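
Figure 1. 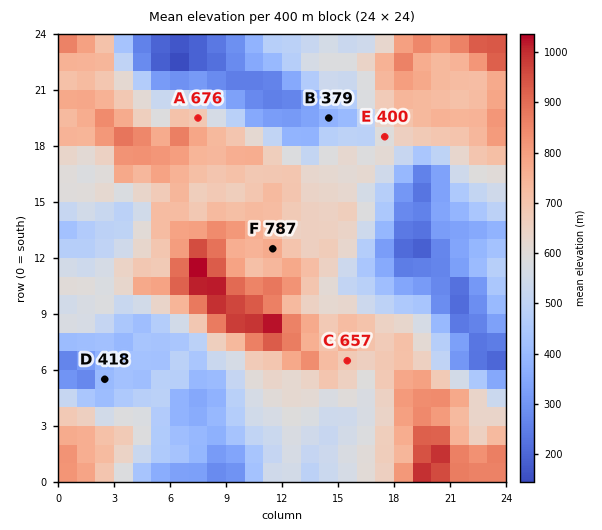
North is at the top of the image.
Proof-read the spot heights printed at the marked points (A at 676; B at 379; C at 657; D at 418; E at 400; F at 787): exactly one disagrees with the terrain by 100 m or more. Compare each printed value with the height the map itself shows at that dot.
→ E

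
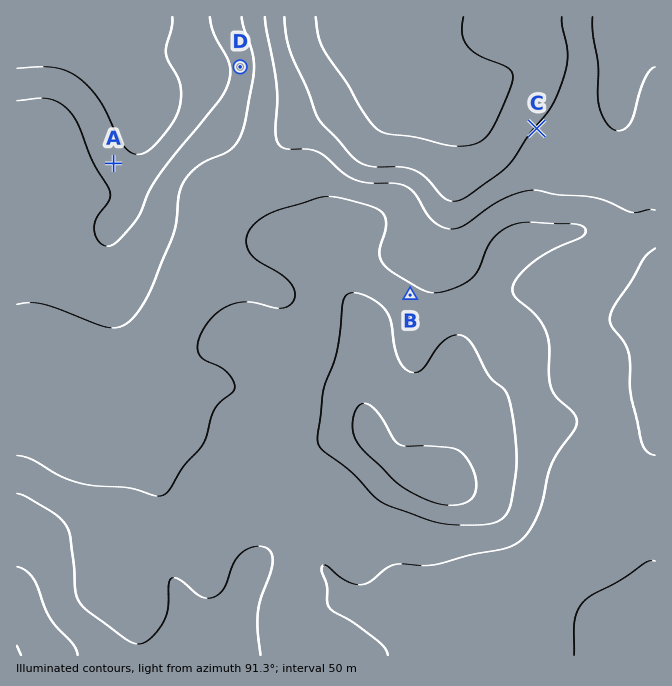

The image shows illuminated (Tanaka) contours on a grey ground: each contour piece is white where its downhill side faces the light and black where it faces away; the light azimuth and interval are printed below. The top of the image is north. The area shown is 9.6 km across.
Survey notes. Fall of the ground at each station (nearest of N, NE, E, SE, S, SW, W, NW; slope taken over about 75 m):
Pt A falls SW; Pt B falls NE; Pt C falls NW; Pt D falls E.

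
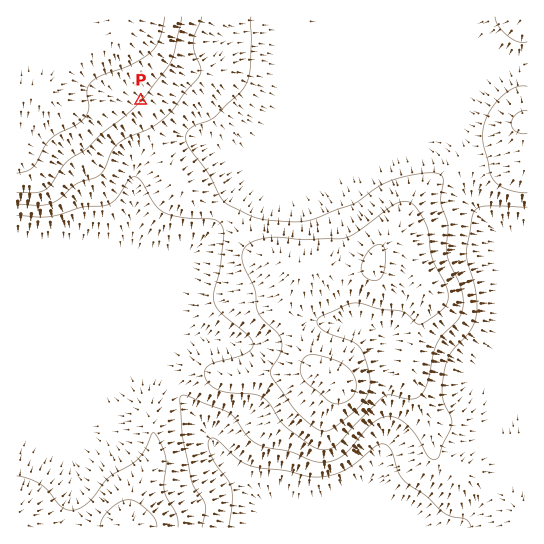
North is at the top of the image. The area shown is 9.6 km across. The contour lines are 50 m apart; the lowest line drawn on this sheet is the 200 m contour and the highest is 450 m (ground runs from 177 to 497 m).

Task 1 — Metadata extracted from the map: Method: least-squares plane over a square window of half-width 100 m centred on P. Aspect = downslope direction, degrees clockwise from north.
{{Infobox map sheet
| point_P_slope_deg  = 4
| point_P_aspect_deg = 133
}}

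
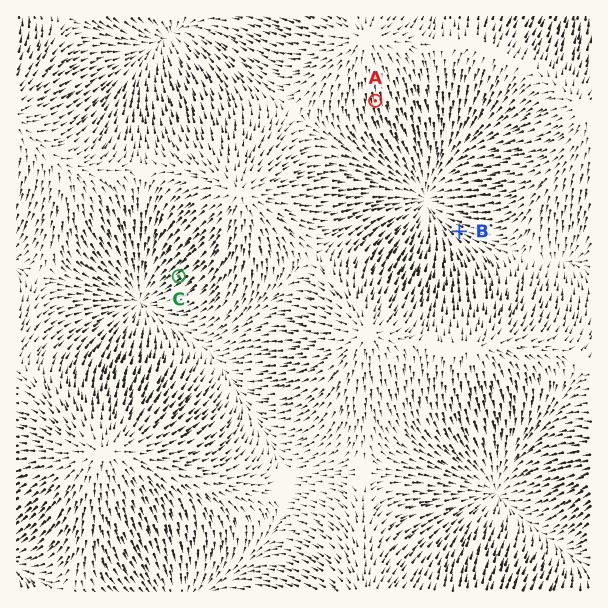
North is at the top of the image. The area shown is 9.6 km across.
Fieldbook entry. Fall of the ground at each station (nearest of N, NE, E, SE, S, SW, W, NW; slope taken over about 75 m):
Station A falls S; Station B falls NW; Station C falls SW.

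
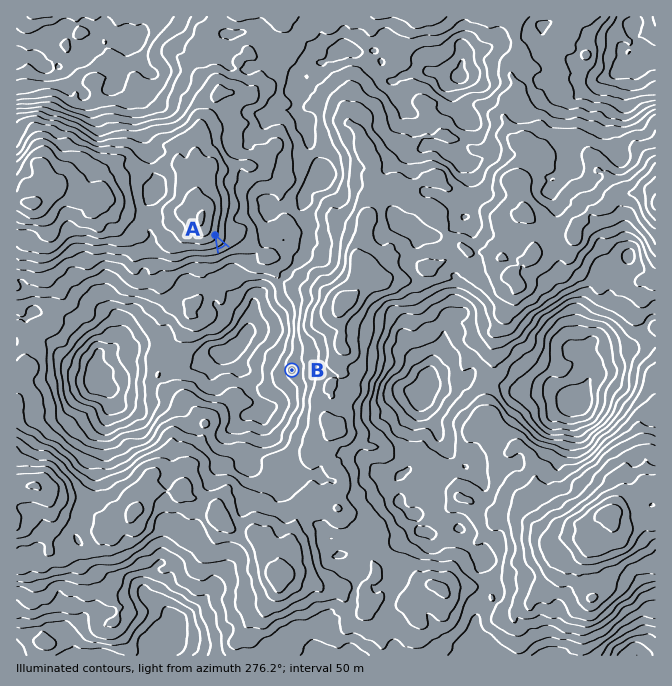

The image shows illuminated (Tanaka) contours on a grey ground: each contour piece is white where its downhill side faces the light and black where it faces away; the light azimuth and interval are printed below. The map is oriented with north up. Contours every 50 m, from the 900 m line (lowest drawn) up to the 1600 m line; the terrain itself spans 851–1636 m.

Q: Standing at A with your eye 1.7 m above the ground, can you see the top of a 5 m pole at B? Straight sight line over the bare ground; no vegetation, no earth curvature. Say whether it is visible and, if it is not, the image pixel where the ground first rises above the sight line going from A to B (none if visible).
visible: true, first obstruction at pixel None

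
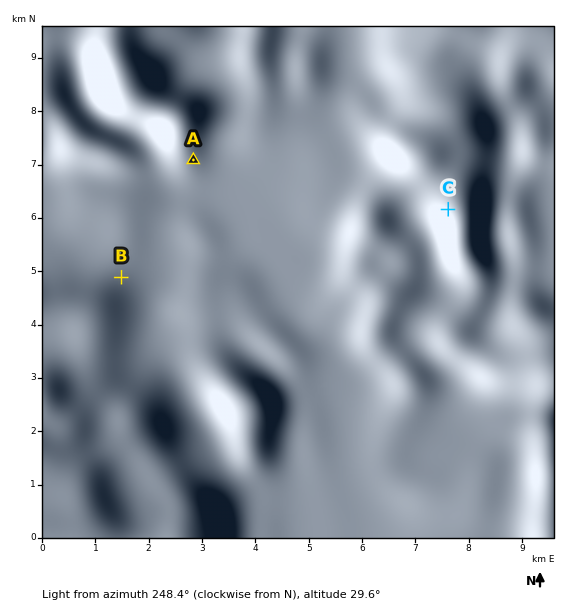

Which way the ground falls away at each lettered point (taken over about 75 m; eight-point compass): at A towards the SE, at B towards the NE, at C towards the W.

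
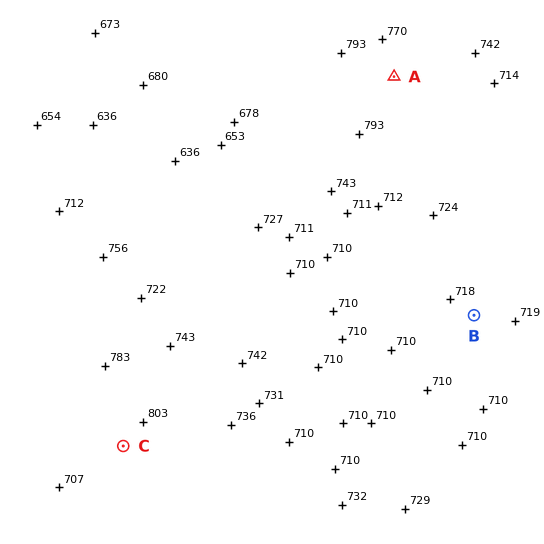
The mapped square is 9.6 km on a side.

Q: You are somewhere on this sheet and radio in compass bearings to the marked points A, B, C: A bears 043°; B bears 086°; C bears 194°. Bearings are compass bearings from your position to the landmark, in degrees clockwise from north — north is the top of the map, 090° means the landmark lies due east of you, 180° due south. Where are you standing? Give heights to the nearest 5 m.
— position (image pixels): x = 150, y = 338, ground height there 730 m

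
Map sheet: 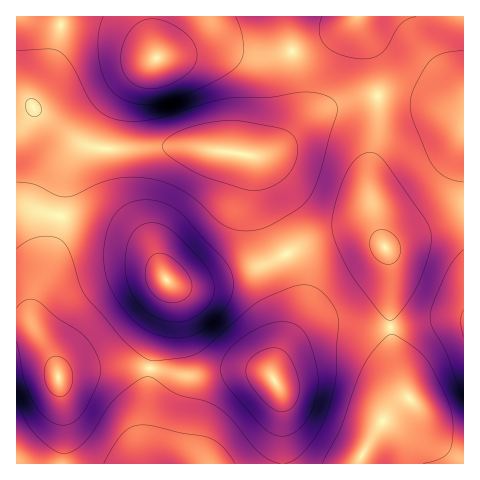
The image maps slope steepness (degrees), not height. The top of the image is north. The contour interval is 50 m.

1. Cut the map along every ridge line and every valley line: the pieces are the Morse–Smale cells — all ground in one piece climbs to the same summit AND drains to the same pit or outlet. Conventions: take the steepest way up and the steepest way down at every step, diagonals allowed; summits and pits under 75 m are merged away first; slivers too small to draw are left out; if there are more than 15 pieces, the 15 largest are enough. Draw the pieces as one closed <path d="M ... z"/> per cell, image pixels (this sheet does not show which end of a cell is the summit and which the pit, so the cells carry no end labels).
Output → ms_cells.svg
<path d="M396 95l-18 1 0 35-8 38 1 27 13 48-14-9-21-3-36 9-26 14 10 24 3 22-6 22-21 46 0 9 7 12 2 9 1 65 181-1 0-355-22-2z"/><path d="M358 16l-43 28-24 8-22 4-59-6-55 8-21-15-19-9-19-5-35-4-9 35-17 35-3 10 8 9 30 22 13 8 12 4 41 1 56-2 58 9 14-1 20-12 35-30 28-12 31-5-5-35z"/><path d="M26 16l-10 1 1 196 5-2 14 0 40 7 46 14 22 13 10 11 13 24 8 4 12 2 16-3 62-19 21-9-22-42-4-18-4-30-5-9-59-9-56 2-41-1-14-5-41-29-6-6-2-6 20-42 7-24 1-11z"/><path d="M36 211l-14 0-6 3 0 109 15 5 6 6 15 23 7 19 16-5 22-4 33-1 20 2 19-71-1-16-14-25-18-17-26-12-28-8z"/><path d="M22 324l-6 1 0 138 131 1-3-19 0-28 6-48-20-3-33 1-22 4-16 5-7-19-12-18-9-11z"/><path d="M377 96l-21 3-23 7-26 15-35 30-20 6 4 8 4 30 4 18 22 41 27-13 36-9 18 2 15 9-12-54 0-20 6-30 3-22z"/><path d="M286 254l-21 10-62 19-18 3-17-5 1 16-2 11-12 35-5 25 31 7 21 0 27-4 27 0 13 3 3 4 3-16 16-33 9-28-3-22z"/><path d="M153 368l-3 1-1 3-5 45 0 28 4 19 134-1 0-64-6-16-7-9-13-3-27 0-27 4-21 0z"/><path d="M355 16l-293 0-2 9 36 4 19 5 19 9 21 15 55-8 59 6 22-4 24-8 29-18z"/><path d="M463 16l-103 0 0 9 13 36 5 34 28 1 36 10 21 1z"/><path d="M61 16l-35 1 22 6 13 1z"/>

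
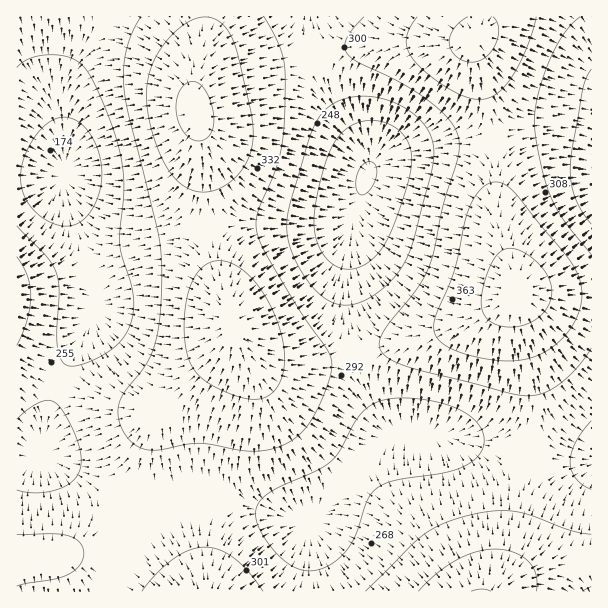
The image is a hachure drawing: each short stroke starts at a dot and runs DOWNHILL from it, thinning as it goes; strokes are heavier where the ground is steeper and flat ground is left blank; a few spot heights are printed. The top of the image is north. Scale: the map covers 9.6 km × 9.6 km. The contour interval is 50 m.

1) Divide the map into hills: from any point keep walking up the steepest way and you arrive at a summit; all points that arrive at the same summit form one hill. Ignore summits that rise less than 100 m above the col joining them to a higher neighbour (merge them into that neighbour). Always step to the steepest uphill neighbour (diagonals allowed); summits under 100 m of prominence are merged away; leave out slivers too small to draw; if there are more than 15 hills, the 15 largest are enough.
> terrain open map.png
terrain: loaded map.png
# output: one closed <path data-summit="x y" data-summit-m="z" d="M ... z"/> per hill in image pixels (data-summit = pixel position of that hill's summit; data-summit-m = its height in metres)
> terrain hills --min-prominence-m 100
<path data-summit="518 290" data-summit-m="422" d="M98 16l-82 1 0 574 292 1 0-69-56-17-37-7-26 1-33 12-12 0-75-43-29-14 6-35 9-31 18-38 19-31 5-12-6-35-24-69-5-19 0-90 5-18 30-51z"/><path data-summit="194 113" data-summit-m="409" d="M308 16l-209 0-7 19-18 27-8 19-4 14 0 90 5 19 24 69 6 35-5 12-19 31-18 38-9 31-6 35 29 14 75 43 12 0 33-12 26-1 37 7 56 17 72-77 18-10 5-1-13-7-14-18-15-33-7-26-6-39 0-57 6-37 14-47 0-7-6-15-31-47-11-19-10-35z"/><path data-summit="482 591" data-summit-m="402" d="M432 434l-28 0-18 8-37 35-41 45 1 70 283-1-1-131-28 2-27-4z"/>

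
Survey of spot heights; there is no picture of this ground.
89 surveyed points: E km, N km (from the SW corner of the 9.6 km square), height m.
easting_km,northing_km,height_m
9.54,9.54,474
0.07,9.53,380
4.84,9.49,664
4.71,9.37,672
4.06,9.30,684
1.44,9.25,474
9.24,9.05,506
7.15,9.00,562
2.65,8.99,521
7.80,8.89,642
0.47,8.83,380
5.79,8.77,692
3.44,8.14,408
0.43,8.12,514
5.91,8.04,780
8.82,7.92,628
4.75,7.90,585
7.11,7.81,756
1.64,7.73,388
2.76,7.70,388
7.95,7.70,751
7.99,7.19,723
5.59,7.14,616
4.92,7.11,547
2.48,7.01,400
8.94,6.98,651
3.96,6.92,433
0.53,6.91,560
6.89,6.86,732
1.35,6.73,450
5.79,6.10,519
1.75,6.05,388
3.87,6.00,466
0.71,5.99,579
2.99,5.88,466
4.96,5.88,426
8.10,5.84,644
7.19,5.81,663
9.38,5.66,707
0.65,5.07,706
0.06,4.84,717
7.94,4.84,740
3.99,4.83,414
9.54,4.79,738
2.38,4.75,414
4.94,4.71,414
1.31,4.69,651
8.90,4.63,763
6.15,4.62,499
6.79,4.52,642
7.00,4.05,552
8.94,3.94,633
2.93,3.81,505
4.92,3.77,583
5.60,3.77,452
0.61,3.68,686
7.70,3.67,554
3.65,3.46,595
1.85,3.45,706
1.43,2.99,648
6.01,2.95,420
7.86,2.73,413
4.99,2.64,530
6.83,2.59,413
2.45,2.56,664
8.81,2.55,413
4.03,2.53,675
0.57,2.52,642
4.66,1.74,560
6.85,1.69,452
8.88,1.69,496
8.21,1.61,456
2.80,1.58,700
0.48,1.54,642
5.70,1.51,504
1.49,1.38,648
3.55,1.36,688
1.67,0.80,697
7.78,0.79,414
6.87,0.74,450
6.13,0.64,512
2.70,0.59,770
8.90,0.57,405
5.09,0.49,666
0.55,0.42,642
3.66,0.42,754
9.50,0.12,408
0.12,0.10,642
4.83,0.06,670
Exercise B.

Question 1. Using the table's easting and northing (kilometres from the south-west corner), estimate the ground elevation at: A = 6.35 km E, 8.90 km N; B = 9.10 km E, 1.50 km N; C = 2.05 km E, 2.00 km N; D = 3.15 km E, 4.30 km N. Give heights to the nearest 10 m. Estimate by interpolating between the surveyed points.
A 650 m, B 510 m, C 670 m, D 410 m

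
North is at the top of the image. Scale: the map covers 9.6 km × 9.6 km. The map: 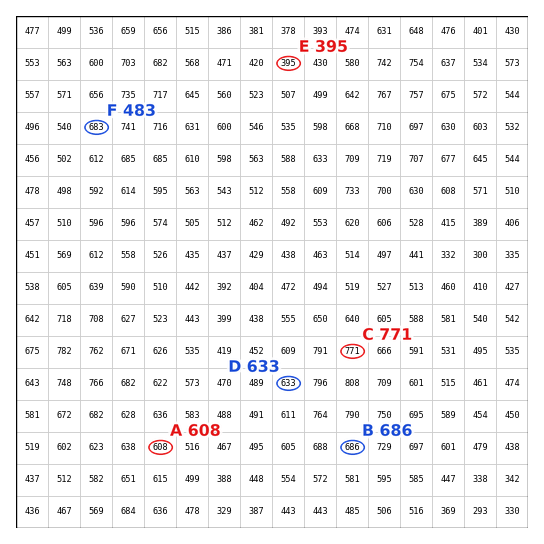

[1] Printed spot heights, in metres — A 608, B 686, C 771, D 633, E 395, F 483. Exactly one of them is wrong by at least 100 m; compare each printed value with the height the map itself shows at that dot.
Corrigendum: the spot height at F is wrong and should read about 683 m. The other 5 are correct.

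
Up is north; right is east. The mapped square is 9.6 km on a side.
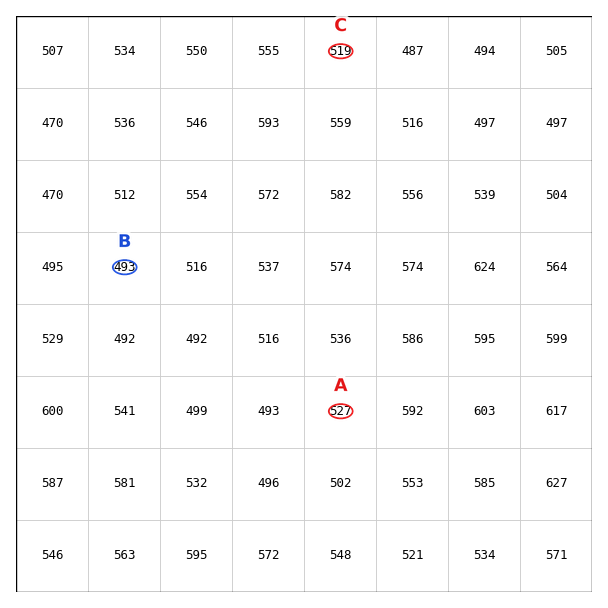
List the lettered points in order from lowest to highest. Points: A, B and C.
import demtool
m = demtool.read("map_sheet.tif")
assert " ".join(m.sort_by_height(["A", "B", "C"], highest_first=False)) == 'B C A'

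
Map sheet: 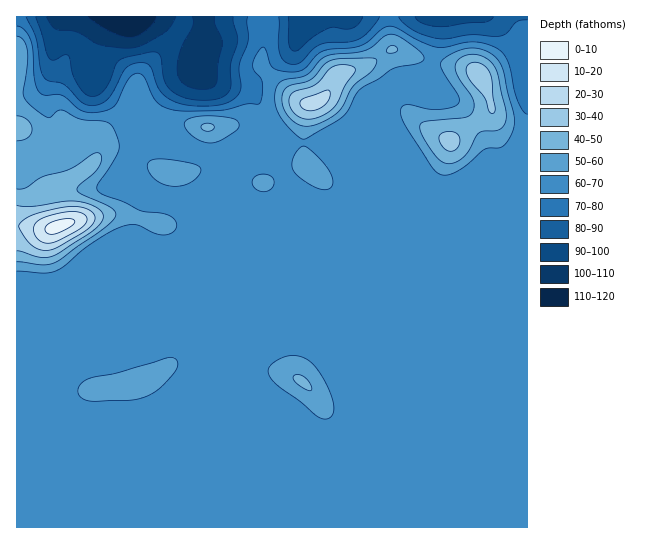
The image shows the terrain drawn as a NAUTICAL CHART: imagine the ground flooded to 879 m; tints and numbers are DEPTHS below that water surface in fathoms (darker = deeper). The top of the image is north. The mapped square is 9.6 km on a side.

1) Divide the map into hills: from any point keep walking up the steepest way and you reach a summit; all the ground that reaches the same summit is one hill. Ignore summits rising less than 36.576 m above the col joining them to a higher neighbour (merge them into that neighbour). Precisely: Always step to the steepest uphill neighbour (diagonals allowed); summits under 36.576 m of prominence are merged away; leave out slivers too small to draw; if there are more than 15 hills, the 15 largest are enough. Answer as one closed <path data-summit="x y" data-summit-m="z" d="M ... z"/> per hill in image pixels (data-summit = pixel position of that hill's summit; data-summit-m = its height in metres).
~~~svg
<path data-summit="58 226" data-summit-m="867" d="M303 16l-287 1 1 511 511-1 0-388-9 19-9 9-31 14-36 14-5 0-8-4-52 0-44 17-13-1-10-4-26 0-12 4-12 0-14-6-10-11-4-15 12-15 13-8 7-7 4-10 0-8-12-26-7-8-39-12 15 3 17 0 14-5 36-30 11-27z"/><path data-summit="314 103" data-summit-m="831" d="M450 16l-145 0-9 27-11 14-32 24-10 3-25-1 32 10 7 8 12 26 0 8-4 10-7 7-13 8-12 15 2 10 5 9 7 7 14 6 12 0 12-4 26 0 10 4 13 1 44-17 51 0-13-20-16-16-16-37-5-20 19-14 15 3 12-4 3-4 8-29 3-28z"/><path data-summit="479 75" data-summit-m="819" d="M491 16l-40 0-10 4-2 2-3 28-8 29-3 4-12 4-15-3-19 14 5 20 16 37 16 16 7 12 8 9 7 3 19-4 53-24 9-9 9-20 0-100-9-1z"/>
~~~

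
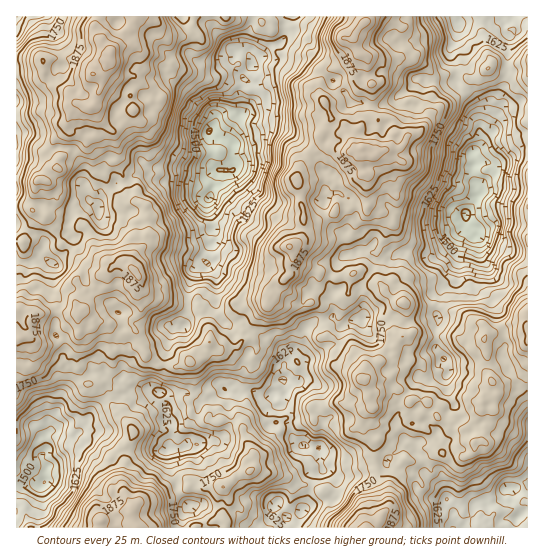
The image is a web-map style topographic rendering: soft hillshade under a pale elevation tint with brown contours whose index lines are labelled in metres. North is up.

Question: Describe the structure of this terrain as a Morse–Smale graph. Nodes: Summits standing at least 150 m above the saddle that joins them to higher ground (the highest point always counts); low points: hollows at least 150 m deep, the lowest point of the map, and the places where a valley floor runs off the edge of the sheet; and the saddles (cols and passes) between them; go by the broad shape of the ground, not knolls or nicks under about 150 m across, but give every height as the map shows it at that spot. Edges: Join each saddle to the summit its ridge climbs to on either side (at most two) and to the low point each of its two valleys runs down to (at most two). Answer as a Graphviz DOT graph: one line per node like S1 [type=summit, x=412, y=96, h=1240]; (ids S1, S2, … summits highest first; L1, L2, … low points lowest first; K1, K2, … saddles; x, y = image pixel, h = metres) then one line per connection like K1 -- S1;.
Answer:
graph terrain {
  S1 [type=summit, x=110, y=54, h=1992];
  S2 [type=summit, x=365, y=23, h=1959];
  S3 [type=summit, x=365, y=527, h=1943];
  S4 [type=summit, x=101, y=521, h=1923];
  L1 [type=low, x=466, y=214, h=1361];
  L2 [type=low, x=209, y=131, h=1372];
  L3 [type=low, x=45, y=482, h=1449];
  L4 [type=low, x=507, y=489, h=1506];
  L5 [type=low, x=17, y=17, h=1574];
  K1 [type=saddle, x=323, y=74, h=1822];
  K2 [type=saddle, x=110, y=302, h=1790];
  K3 [type=saddle, x=450, y=427, h=1766];
  K4 [type=saddle, x=58, y=239, h=1753];
  K5 [type=saddle, x=365, y=281, h=1748];
  K6 [type=saddle, x=377, y=466, h=1742];
  K7 [type=saddle, x=247, y=329, h=1738];
  K8 [type=saddle, x=110, y=397, h=1697];
  K9 [type=saddle, x=286, y=27, h=1629];
  K10 [type=saddle, x=290, y=419, h=1623];
  K1 -- S2;
  K1 -- L1;
  K1 -- L2;
  K2 -- S1;
  K2 -- L3;
  K2 -- L5;
  K3 -- S2;
  K3 -- L1;
  K3 -- L4;
  K4 -- S1;
  K4 -- L2;
  K4 -- L5;
  K5 -- S2;
  K5 -- L1;
  K5 -- L3;
  K6 -- S2;
  K6 -- S3;
  K6 -- L3;
  K6 -- L4;
  K7 -- S1;
  K7 -- S2;
  K7 -- L2;
  K7 -- L3;
  K8 -- S1;
  K8 -- S4;
  K8 -- L3;
  K9 -- S1;
  K9 -- S2;
  K9 -- L2;
  K10 -- S2;
  K10 -- S4;
  K10 -- L3;
}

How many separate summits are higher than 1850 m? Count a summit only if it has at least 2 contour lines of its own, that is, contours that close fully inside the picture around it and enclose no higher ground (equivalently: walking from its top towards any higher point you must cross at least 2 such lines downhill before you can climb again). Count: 6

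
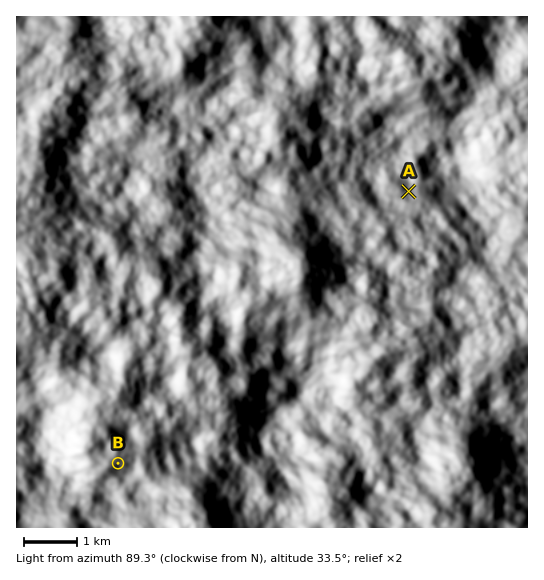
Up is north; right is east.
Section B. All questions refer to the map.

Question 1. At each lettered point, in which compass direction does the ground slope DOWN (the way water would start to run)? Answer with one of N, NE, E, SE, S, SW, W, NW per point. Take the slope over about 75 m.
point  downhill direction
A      S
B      NW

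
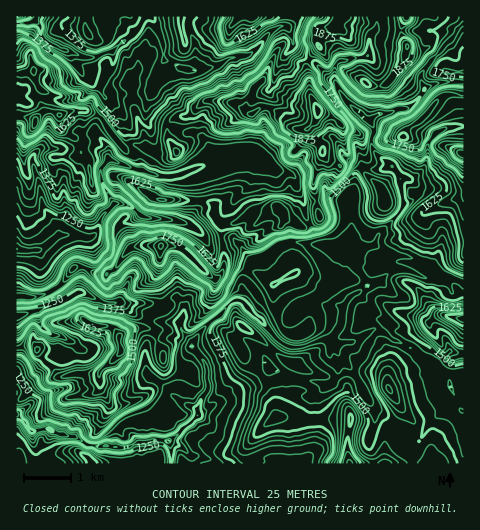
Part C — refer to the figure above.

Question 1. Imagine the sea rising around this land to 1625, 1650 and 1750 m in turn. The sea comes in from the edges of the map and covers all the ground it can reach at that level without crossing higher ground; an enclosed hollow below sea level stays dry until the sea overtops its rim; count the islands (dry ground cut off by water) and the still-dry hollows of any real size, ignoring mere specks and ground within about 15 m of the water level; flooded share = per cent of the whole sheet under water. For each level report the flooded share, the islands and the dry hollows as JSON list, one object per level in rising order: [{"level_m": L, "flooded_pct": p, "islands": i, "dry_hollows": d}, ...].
[{"level_m": 1625, "flooded_pct": 77, "islands": 4, "dry_hollows": 0}, {"level_m": 1650, "flooded_pct": 80, "islands": 3, "dry_hollows": 0}, {"level_m": 1750, "flooded_pct": 90, "islands": 1, "dry_hollows": 0}]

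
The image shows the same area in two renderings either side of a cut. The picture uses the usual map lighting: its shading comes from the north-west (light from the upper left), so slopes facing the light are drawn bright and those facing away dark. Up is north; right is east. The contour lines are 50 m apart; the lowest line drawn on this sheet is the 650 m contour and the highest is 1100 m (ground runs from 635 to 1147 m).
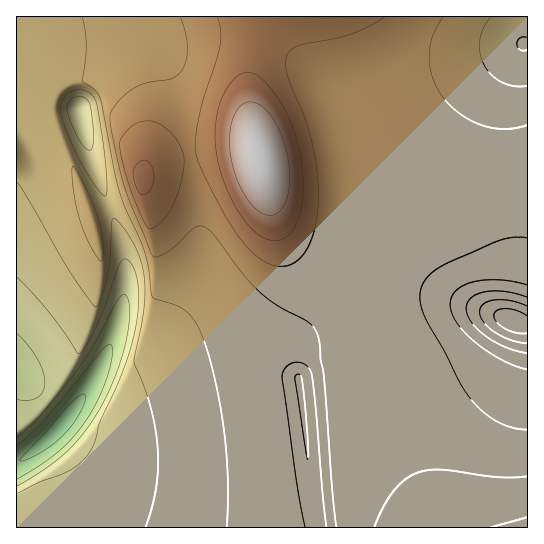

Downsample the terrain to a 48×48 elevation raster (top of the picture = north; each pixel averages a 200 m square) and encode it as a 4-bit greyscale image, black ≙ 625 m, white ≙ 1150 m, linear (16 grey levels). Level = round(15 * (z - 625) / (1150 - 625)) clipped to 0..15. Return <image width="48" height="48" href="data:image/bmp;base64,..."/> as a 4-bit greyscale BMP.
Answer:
<image width="48" height="48" href="data:image/bmp;base64,Qk32BAAAAAAAAHYAAAAoAAAAMAAAADAAAAABAAQAAAAAAIAEAAATCwAAEwsAABAAAAAAAAAAAAAAABEREQAiIiIAMzMzAERERABVVVUAZmZmAHd3dwCIiIgAmZmZAKqqqgC7u7sAzMzMAN3d3QDu7u4A////AFVVZmZmZmd3d4iIiZmHeaqru7u8zMzMzFVVVmZmZmd3d4iIiZmHeaqru7u7vMzMzFVVVWZmZmd3d4iIiZmHeaqru7u7u7u7vFVVVVVmZmd3d4iIiZmHiaqqu7u7u7u7uzRVVVVmZmZ3d4iIiZmHiaqqu7u7u7u7uxI1VVVWZmZ3d4iIiZl3iaqqq7u7u7u6qhETRVVWZmZ3d4iIiZh3iaqqqqu7uqqqqhERJFVWZmZ3d4iIiZh3iaqqqqqqqqqqqjIQE0VVZmd3d4iIiZh3iaqqqqqqqqqqqUMhATVVZmd3d4iIiZh3iaqqqqqqqqqZmUQxASRWZmd3eIiIiZh3iaqqqqqqqqmZmURDERJWZmd3eIiIiZh3iaqqqqqqqpmZmTNEIRI1Zmd3eIiIiZdnmaqqqqqqqZmZmTNEQhE1Znd3eIiIiYdnmaqqqqqqmZmZiDNERCEkZnd3iIiIiYd4maqqqqqqmZmYiDNERTIjV3d3iIiImZiImZqqqqqpmZmIhzREVUMjV3d3iIiImZmZmZqqqqqpmZiHdjREVVQjRnd4iIiImZmZmZqqqqqZmYd2VURFVWUzRnd4iIiImZmZmZqqqqqZmHZUM0RVVmZDNXeIiIiJmZmZmZqqqqmZiHVDM0VVVmZDNXiIiIiJmZmZmZqqqqmZh2VERFVVZmdURXiIiIiZmZqqmZqqqqmZh3ZVVlVWZndkRXiIiIiZmqqqqpqqqqmZiHd3d1VmZndlRYiIiImZqqqqqqqqqqmZmYiIiFZmZ3h1VomZiJmaqruqqqqqqqqZmZmZmWZmd3h2VpmZmZmqu7u6qqqqqqqpmZmZmWZmd4h2Z5qZmZmrvMy7qqqqqqqqqZmZmWZnd4h2aKqpmZq7zMzLqqqqqqqqqpmZmWZneIh2ebuqmaq83d3LqqqqqqqqqqqZmWZ3eIh3iru6qqvN3u3LuqqqqqqqqqqqqmZ3eId3m8u6qqvN7u3Luqqqqqqqqqqqqmd3eIdorMy7qrze7u7cuqqqqqqqqqqqqnd3eHZovMy7q7ze/+7cuqqqqqqqqqqqqnd3iHZ5vMy7u73u/+7buqqqqqqqqqqqqnd3h2Z5zMy7u83v/+7Lqqqqqqqqqqqqqnd3hlV6vMy7u83v/+3Lqqqqqqqqqqqqqnd3dlV6u7u7u83v/+3LqqqqqqqqqqmZmnd3dUWKu7u6u83u/u3LqqqqqqqqqZmZmXd3ZEaKqrqqq83u7ty6qqqqqqqpmZmZmXd3ZEaZqqqqq83e7dy6qqqqqqqZmZmZmXd3dVeZmqqqq7zd3cu6qqqqqqqZmZmYiHd3d4iZmZmaqrzN3MuqqqqqqqmZmZiIiHd3iIiJmZmZqrvMzLuqqqqqqqmZmZiId3d3iIiImZmZqrvMy7uqqqqqqqmZmYiHd3d3iIiIiZmZmqu8y7u6qqqqqqmZmYh3d3d4iIiIiZmZmqu7u7u7u7qqqqqZmYh3dnd4iIiIiJmZqqu7u7u7u7u6qqqZmYh3d3d4iIiIiJmZqqu7zMzMzLu7uqqpmZiHdw=="/>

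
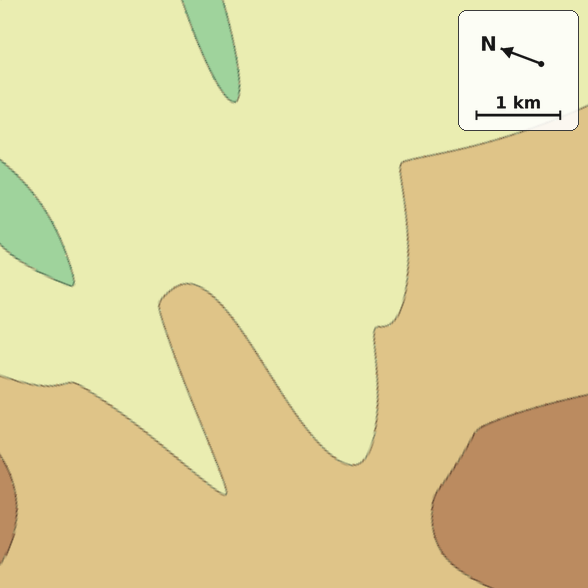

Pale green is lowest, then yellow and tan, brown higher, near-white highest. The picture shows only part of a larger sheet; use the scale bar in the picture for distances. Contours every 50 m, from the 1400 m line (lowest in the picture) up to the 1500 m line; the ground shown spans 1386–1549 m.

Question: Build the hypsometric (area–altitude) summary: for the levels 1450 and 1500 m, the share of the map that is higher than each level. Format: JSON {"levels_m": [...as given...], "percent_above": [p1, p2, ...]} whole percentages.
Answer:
{"levels_m": [1450, 1500], "percent_above": [49, 8]}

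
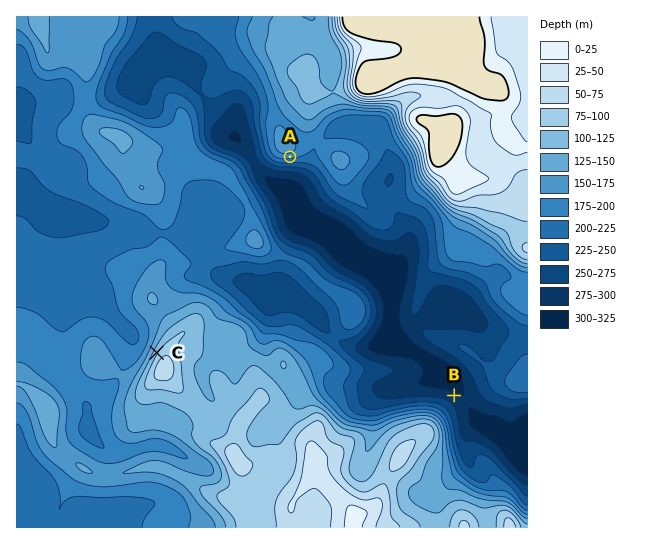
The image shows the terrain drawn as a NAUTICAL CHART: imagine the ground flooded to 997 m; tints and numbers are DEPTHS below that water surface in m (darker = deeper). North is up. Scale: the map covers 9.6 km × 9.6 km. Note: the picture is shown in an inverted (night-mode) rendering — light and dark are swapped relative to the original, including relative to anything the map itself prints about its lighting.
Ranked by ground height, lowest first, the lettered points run B A C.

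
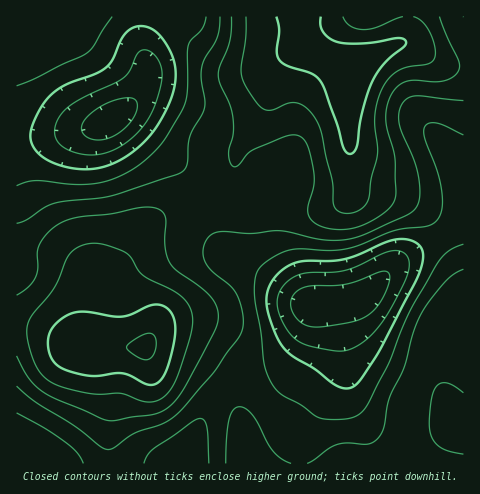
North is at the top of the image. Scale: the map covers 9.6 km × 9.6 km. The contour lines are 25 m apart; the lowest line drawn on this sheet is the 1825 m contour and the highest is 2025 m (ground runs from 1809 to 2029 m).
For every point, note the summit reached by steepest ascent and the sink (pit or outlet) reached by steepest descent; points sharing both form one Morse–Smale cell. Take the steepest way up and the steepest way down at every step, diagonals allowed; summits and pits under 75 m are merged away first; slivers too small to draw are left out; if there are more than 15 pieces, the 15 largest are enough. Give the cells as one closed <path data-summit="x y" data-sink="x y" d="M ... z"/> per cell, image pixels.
<path data-summit="145 347" data-sink="319 305" d="M200 205l-40 13-13 7-12 12-13 21-23 22-11 22-1 21 8 20 6 5-11-9-6-13-2-41-5-18-9-7-13-5-39-2 1 211 447-1-1-243-19 16-47 27-34 34-20 6-32 1-13-6-40-28-29-14-15-19z"/><path data-summit="353 73" data-sink="319 305" d="M463 16l-162 0 1 24 4 9-13 3-12 8-6 8-6 16-3 24-29 46-9 33-10 10-18 9 7 17 16 27 9 9 26 11 49 33 26 1 17-2 13-5 39-37 53-32 9-8z"/><path data-summit="145 347" data-sink="110 120" d="M143 16l-127 1 0 235 2 2 37 1 13 5 9 7 5 18 0 36 8 18 6 7 2 0-11-23 0-15 5-16 7-12 23-22 13-21 12-12 13-7 40-14-11-25-7-10-52-47-7-4-8-1 21-19 11-21 0-14-5-16z"/><path data-summit="353 73" data-sink="110 120" d="M300 16l-157 1-1 30 5 16 0 14-11 21-20 18 14 6 52 47 7 10 12 26 17-8 10-10 9-33 29-46 3-24 6-16 12-12 18-8-3-8z"/>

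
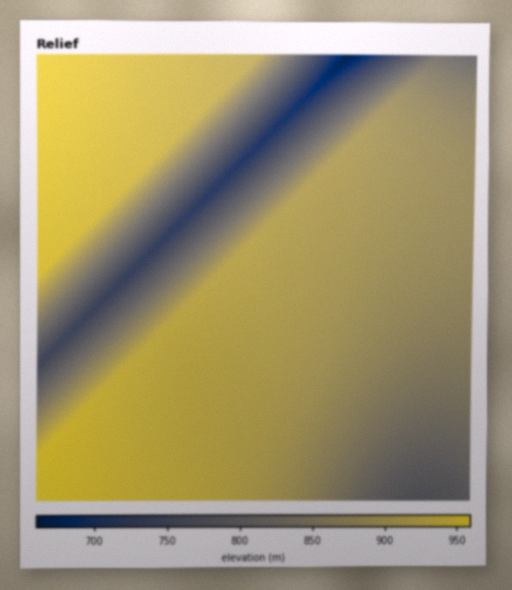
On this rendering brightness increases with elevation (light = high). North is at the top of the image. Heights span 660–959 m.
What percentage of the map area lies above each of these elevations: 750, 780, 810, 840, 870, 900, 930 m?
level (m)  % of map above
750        95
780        91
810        85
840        77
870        65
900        41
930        16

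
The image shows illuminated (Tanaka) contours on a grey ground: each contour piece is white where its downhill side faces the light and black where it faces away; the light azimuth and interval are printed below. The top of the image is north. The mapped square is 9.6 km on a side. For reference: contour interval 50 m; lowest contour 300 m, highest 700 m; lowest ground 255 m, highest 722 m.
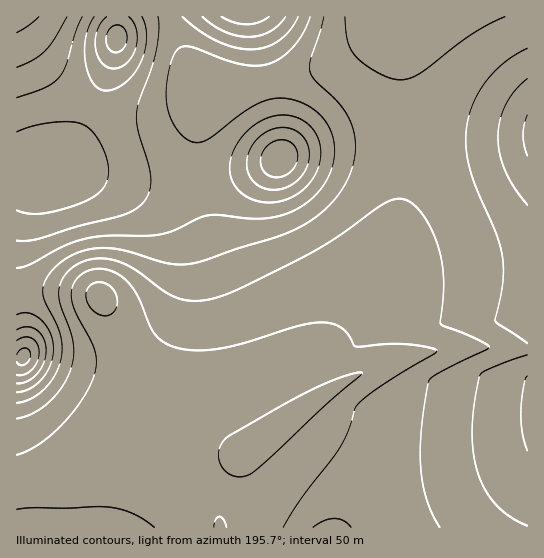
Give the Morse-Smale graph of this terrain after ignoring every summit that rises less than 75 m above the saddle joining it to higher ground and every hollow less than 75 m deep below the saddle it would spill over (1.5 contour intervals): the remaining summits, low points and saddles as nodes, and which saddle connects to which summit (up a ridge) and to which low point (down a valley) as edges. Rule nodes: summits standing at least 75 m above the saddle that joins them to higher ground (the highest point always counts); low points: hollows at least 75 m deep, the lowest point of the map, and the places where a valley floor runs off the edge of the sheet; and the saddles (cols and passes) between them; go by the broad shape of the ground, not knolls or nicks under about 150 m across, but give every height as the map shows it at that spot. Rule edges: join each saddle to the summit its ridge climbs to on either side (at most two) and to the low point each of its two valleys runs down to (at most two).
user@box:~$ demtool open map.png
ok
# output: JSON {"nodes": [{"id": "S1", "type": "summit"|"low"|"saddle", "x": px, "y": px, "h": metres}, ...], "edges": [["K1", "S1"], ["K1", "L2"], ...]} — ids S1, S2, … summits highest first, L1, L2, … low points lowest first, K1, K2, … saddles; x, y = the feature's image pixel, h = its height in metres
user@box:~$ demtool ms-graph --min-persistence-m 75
{"nodes": [
{"id": "S1", "type": "summit", "x": 117, "y": 38, "h": 722},
{"id": "S2", "type": "summit", "x": 279, "y": 158, "h": 689},
{"id": "S3", "type": "summit", "x": 246, "y": 17, "h": 676},
{"id": "S4", "type": "summit", "x": 23, "y": 357, "h": 666},
{"id": "S5", "type": "summit", "x": 527, "y": 135, "h": 559},
{"id": "L1", "type": "low", "x": 245, "y": 451, "h": 255},
{"id": "L2", "type": "low", "x": 17, "y": 17, "h": 432},
{"id": "K1", "type": "saddle", "x": 94, "y": 106, "h": 590},
{"id": "K2", "type": "saddle", "x": 197, "y": 182, "h": 517},
{"id": "K3", "type": "saddle", "x": 267, "y": 82, "h": 482},
{"id": "K4", "type": "saddle", "x": 18, "y": 293, "h": 478},
{"id": "K5", "type": "saddle", "x": 406, "y": 138, "h": 413},
{"id": "K6", "type": "saddle", "x": 383, "y": 509, "h": 379}],
"edges": [["K1", "S1"], ["K1", "L1"], ["K1", "L2"], ["K2", "S1"], ["K2", "S2"], ["K2", "L1"], ["K3", "S2"], ["K3", "S3"], ["K3", "L1"], ["K4", "S1"], ["K4", "S4"], ["K4", "L1"], ["K5", "S2"], ["K5", "S5"], ["K5", "L1"], ["K6", "S1"], ["K6", "S5"], ["K6", "L1"]]}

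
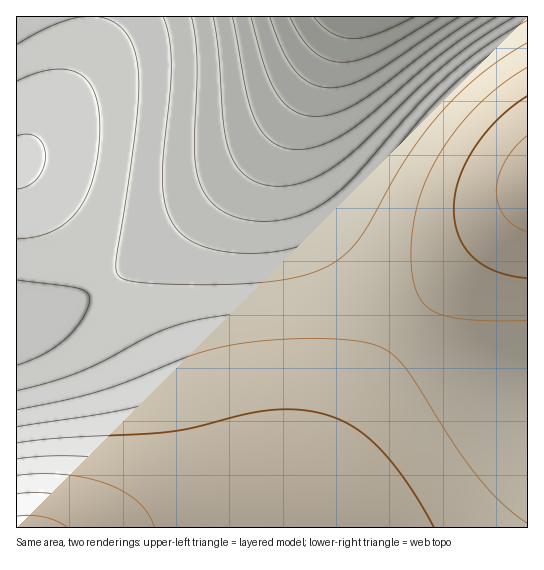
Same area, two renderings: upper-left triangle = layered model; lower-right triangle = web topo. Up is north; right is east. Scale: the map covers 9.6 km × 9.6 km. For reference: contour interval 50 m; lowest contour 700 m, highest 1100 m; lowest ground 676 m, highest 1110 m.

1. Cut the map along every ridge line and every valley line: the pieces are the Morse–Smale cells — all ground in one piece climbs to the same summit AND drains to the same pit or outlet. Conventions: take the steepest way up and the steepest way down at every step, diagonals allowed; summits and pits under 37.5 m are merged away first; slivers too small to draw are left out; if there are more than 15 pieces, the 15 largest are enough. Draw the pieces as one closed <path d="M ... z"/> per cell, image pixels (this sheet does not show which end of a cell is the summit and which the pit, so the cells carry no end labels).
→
<path d="M331 40l-23 45-25 40-30 36-31 30-69 58-54 39-44 24-39 13 1 203 307-1-1-12-7-5 0-5 5-23 11-29 32-62 31-45 13-16-40-37-29-35-26-40-13-32-4-17 0-30 3-14 14-42 19-40z"/><path d="M342 16l-325 0-1 307 18-3 21-8 44-24 60-44 80-69 32-34 25-36 29-52z"/><path d="M527 16l-182 0-40 87-9 36 0 30 4 17 9 24 18 31 21 29 33 35 28 24 46-54 73-74z"/><path d="M409 329l-14 17-31 45-32 62-11 29-5 23 0 5 7 5 1 12 203 1 1-130-78-39z"/><path d="M527 201l-72 74-46 52 2 5 39 27 77 38z"/>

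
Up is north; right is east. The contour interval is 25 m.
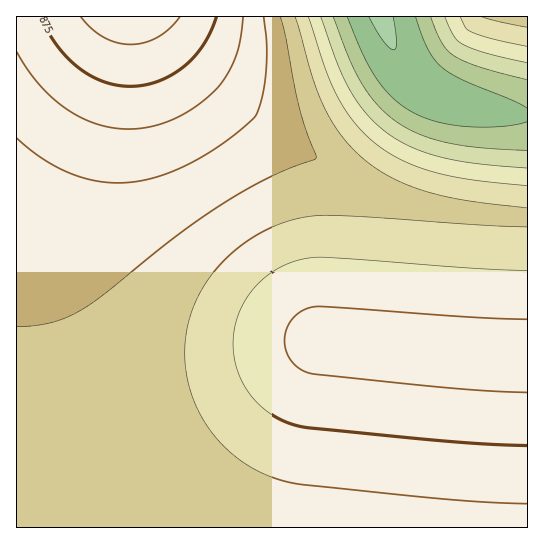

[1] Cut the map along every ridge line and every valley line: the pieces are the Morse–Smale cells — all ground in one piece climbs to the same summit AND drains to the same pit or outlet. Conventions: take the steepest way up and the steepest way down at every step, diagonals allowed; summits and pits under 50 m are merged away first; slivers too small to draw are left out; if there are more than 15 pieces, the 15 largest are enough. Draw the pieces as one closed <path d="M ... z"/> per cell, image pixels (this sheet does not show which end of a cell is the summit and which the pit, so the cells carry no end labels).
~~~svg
<path d="M153 16l-137 1 0 510 511 1 1-311-61-6-46-8-42-12-41-19-57-36-51-39-53-50z"/><path d="M381 16l-228 1 24 30 53 50 51 39 57 36 41 19 42 12 46 8 60 5 1-101-67-11-35-15-18-16-7-10z"/><path d="M527 16l-146 1 20 46 7 10 18 16 19 10 26 8 56 8z"/>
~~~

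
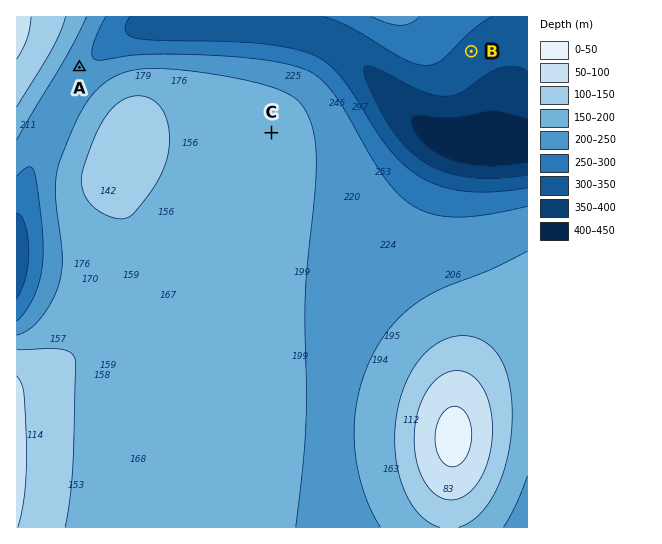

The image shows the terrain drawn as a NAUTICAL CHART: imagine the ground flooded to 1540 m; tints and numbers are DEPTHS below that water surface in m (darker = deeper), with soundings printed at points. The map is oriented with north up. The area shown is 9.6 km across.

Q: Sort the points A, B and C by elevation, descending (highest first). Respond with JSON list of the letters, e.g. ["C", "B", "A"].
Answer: ["C", "A", "B"]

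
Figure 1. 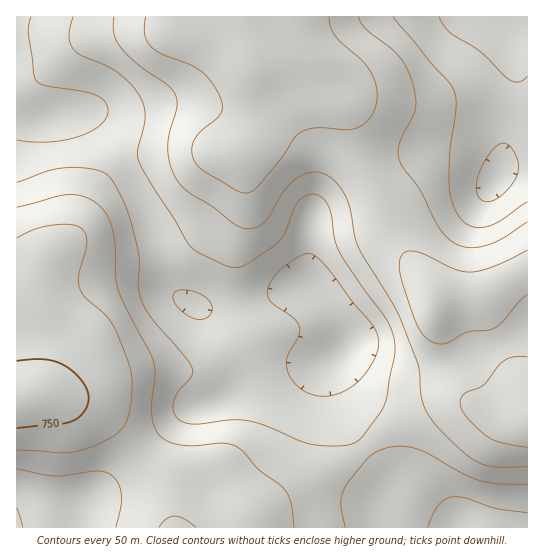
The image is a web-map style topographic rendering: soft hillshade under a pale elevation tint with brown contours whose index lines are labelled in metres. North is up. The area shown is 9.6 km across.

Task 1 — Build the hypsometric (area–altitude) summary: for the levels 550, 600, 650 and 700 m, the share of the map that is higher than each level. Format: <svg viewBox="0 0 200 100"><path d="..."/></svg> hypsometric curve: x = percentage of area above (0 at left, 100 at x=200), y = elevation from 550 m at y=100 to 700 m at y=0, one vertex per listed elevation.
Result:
<svg viewBox="0 0 200 100"><path d="M182 100l-50-33-41-34-47-33"/></svg>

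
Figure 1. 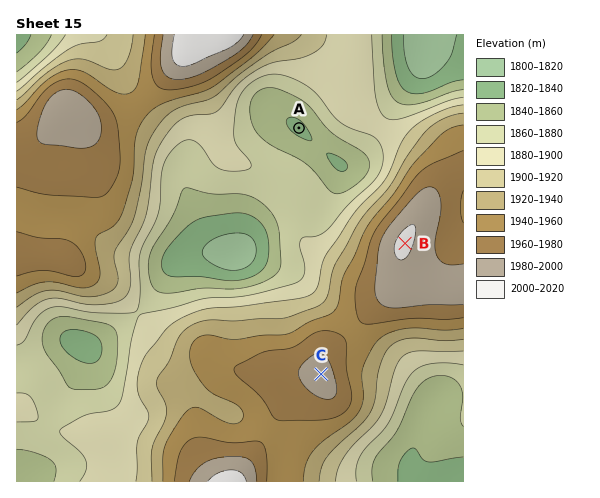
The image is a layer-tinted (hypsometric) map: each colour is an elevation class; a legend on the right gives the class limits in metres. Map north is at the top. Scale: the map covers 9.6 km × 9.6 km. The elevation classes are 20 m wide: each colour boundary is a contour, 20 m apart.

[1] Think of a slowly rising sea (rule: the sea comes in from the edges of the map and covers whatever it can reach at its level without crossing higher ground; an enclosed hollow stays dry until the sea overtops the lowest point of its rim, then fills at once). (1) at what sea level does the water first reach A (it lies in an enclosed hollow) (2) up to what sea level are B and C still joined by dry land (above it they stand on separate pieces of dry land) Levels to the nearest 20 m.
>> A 1880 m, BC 1960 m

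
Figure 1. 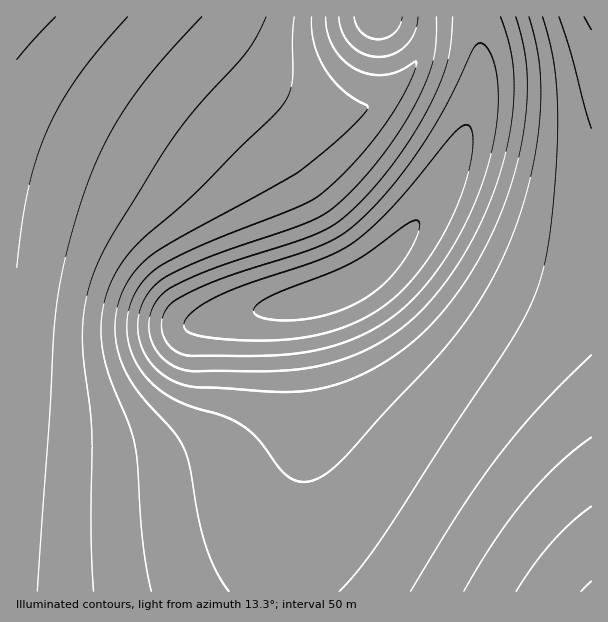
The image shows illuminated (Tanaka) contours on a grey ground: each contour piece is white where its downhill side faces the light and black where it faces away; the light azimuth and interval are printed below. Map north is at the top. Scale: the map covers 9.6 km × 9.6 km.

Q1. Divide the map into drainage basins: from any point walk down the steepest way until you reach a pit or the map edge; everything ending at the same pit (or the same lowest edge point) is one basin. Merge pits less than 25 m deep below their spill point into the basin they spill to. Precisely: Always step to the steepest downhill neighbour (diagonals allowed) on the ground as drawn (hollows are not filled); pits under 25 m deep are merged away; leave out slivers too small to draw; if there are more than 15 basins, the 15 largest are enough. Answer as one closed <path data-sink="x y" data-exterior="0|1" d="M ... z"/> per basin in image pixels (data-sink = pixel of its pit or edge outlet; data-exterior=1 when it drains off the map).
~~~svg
<path data-sink="336 291" data-exterior="0" d="M591 16l-163 0-4 28-14 27-23 23-13 9-29 12-27-1-34-16-38-26-60-56-170 1 1 575 575-1z"/><path data-sink="378 17" data-exterior="1" d="M426 16l-239 1 59 55 38 26 34 16 27 1 11-3 31-18 23-23 14-27 3-14z"/>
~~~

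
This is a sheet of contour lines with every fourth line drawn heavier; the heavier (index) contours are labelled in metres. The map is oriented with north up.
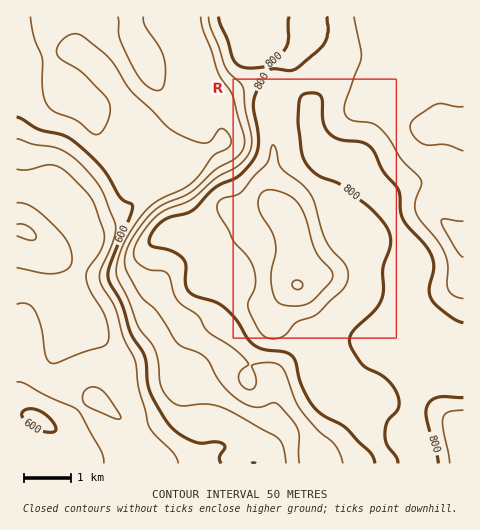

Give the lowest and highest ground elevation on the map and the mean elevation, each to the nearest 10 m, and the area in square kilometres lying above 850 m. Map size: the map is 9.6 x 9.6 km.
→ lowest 480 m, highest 950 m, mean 730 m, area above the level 15.3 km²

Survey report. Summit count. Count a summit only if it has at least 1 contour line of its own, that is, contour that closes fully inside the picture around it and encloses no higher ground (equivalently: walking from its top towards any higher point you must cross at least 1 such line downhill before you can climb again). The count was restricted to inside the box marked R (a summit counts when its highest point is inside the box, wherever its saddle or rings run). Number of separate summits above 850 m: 1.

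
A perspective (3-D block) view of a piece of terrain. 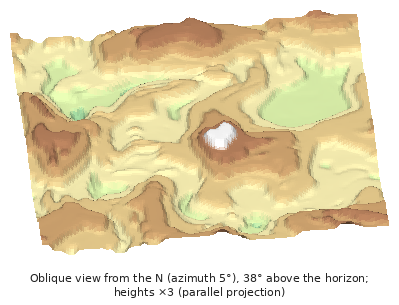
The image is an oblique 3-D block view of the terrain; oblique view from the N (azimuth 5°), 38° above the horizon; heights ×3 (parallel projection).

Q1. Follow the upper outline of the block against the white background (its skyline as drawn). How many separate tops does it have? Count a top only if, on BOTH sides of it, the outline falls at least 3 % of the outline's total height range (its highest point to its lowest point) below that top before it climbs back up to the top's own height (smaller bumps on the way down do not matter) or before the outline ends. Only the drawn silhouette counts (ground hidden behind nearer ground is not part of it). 2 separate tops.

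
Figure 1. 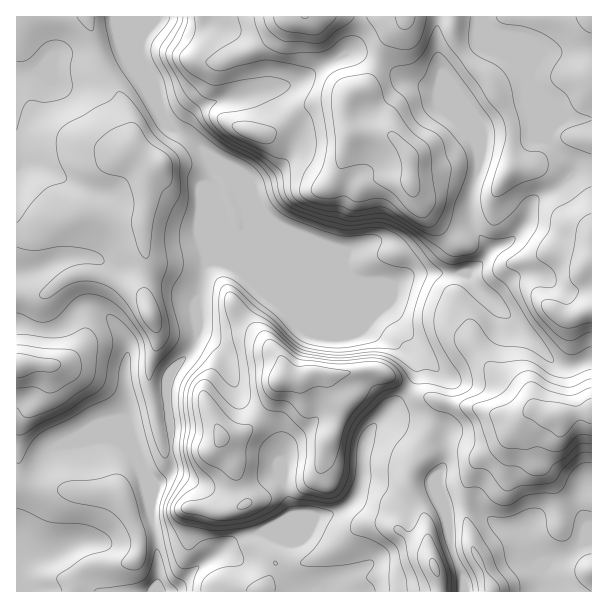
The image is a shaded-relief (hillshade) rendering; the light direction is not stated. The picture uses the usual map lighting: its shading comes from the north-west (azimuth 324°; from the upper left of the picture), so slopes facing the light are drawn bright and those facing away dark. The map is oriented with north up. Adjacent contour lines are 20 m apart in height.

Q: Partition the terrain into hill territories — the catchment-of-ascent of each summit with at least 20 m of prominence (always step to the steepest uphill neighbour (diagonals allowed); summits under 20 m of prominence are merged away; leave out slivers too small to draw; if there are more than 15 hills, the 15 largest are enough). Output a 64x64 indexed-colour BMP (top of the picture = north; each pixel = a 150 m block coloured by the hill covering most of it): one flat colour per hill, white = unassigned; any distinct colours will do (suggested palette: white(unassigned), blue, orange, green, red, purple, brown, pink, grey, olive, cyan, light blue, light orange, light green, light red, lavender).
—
<image width="64" height="64" href="data:image/bmp;base64,Qk12CAAAAAAAAHYAAAAoAAAAQAAAAEAAAAABAAQAAAAAAAAIAAATCwAAEwsAABAAAAAAAAAA////ALR3HwAOf/8ALKAsACgn1gC9Z5QAS1aMAMJ34wB/f38AIr28AM++FwDox64AeLv/AIrfmACWmP8A1bDFABERERERERERERERERERERZmZmZmZmZmZma7u7u7ERERERERERERERERERERERERFmZmZmZmZmZmZru7u7sREREREREREREREREREREREREWZmZmZmZmZmZru7u7uxERERERERERERERERERERERERZmZmZmZmZmZmu7u7u7ERERERERERERERERERdxERERFmZmZmZmZmZma7u7u7ERERERERERERERERERd3cRERFmZmZmZmZmZma7u7u7sRERERERERERERERERF3d3dxVmZmZmZmZmZmZru7u7uxEREREREREREREREREXd3d3d1VmZmZmZmZmZmu7u7REERERGBERERERERERERd3d3d3d1VWZmZmZmZma7u0REREQUQYERERERERERERF3d3d3d1VVVVZmZmZmZku0RERERERBiBEREREREREREXd3d3d3VVVVVWZmZmZkREREREREREGIERERERERERERd3d3d3dVVVVVZmZmZmRERERERERERIgRERERERESERd3d3d3d1VVVVVmZmZmZEREREREREREiIERERERESInd3d3d3d3VVVVVVZmZmZkRERERERERESIgRERERERIid3d3d3d3VVVVVVVmZmZmRERERERERERIiIERERERIiJ3d3d3d3dVVVVVVWZmZmZEREREREREREiIiIERERgiInd3d3d3d1VVVVVVZmZmZkRERERERERESIiIiIiIiCIid3d3d3d3VVVVVVVmZmZmZERERERERERIiIiIiIiCIiJ3d3d3d3VVVVVVVVZmZmFEREREREREREiIiIiIiIIiInd3d3d3VVVVVVVVVREREURERERERERESIiIiIiIgiIid3d3d3VVVVVVVVVVURERRERERERERERIiIiIiIiCIiJ3d3d3VVVVVVVVVVVVEREUREREREREREiIiIiIiIIiInd3d3dVVVVVVVVVVVVRERRERERERERESIiIiIiIgiIid3d3dVVVVVVVVVVVVVERFERERERERERIiIiIiIiCIiJ3d3d1VVVVVVVVVVVVURFEREREREREREiIiIiIiIIiIid3d1VVVVVVVVVVVVVRFEREREREREmZSIiIiIiIgiIiInd3VVVVVVVVVVVVVVFEREREREREmZmYiIiIiIiCIiIiJ3VVVVVVVVVVVVVRFEREREREREmZmZiIiIiIiIIiIiIlVVVVVVVVVVVVVREUREREREREmZmZmCIiiIiIIiIiIiVVVVVVVVVVVVUREUREREREREmZmZmSIiIoiIIiIiIiIRERVVVVVVVVEREUREREREREmZmZmZIiIiKIIiIiIiIhEREVVVVVUREREUREREREREmZmZmZkiIiIiIiIiIiIiERERFVVVEREREUREREREREmZmZmZmSIiIiIiIiIiIiIREREVVRERERREREREREREmZmZmZmZIiIiIiIiIiIiIiEREREREREURDMzNEREREmZmZmZmZkiIiIiIiIiIiIiIRERERERFEMzMzMzMzMzmZmZmZmZmSIiIiIiIiIiIiIhEzMzMzMzMzMzMzMzMzMzmZmZmZmZIiIiIiIiIiIiIiETMzMzMzMzMzMzMzMzMzOZmZmZmZkiIiIiIiIiIiIiIREzMzMzMzMzMzMzMzMzMxGZmZmZmSIiIiIiIiIiIiIhERMzMzMzMzMzMzMzMzMzERmZmZmZIiIiIiIiIiIiIiERETMzMzMzMzMzMzMzMzEREZmZmZkiIiIiIiIiIiIiIRERMzMzMzMzMzMzMzMzMRERGZmZmSIiIiIiIiIiIiIhEREzMzMzMzMzMzMzMzMREREZmZmZIiIiIiIiIiIiIiERETMzMzMzMzMzMzMzMxERERGZmZkiIiIiIiIiIiIiIRERMzMzMzMzMzMzMzMzMRERERmZmSIiIiIiIiIiIiIiEREzMzMzMzMzMzMzMzMxERERERmZIiIiIiIiIiIiIiIRERETMzMzMzMzMzMzMzEREREREZkiIiIiIiIiIiIiIhEREREzMzMzMzMzMzMzMRERERERqiIiIiIiIiIiIiIhERERETMzMzMzMzMzMzMxERERERqqIiIiIiIiIiIiIhEREREREzMzMzMzMzMzMzERERERqqoiIiIiIiIiIiIhERERERETMzMzMzMzMzMzMRERERqqqiIiIiIiIiIiIRERERERERMzMzMzMzMzMzMRERERGqqqIiIiIiIiIiIhERERERERMzMzMzMzMzMzMREREREaqqoiIiIiIiIiIhERERERERMzMzMzMzMzMzPBEREREaqqqiIiIiIiIiIiEREREREREzMzMzMzMzMzM8ERERERqqqqIiIiIiIiIiEREREREREzMzMzMzMzMzM8ERERERqqqqoiIiIiIiIiIRERERERERETMzMzMzMzzMwRERERGqqqqiIiIiIiIiIRERERERERERETMzMzM8zMwRERERGqqqqqIiIiIiIiIhEREREREREREREzMzM8zMzBEREREaqqqqoiIiIiIiIiEREREREREREREREzPMzMzMEREREaqqqqqiIiIiIiIiIRERERERERERERERzMzMzMwRERGqqqqqqqIiIiIiIiIhEREREREREREREREczMzMzBEREaqqqqqqoiIiIiIiIiERERERERERERERERzMzMzMEREaqqqqqqqiIiIiIiIiIRERERERERERERERHMzMzMwRERqqqqqqqq"/>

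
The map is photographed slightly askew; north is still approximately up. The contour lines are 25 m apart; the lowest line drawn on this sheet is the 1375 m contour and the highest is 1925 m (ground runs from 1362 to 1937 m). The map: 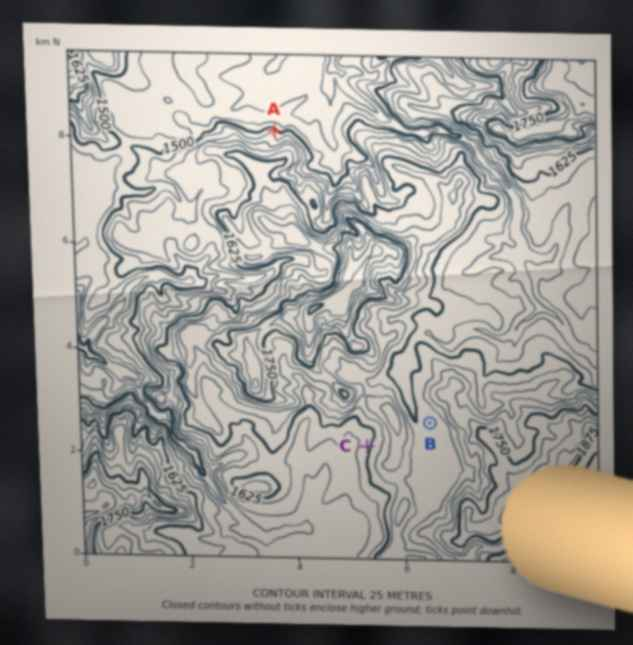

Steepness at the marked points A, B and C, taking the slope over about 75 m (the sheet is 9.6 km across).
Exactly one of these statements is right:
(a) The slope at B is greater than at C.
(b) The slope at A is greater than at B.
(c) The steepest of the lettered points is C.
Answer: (b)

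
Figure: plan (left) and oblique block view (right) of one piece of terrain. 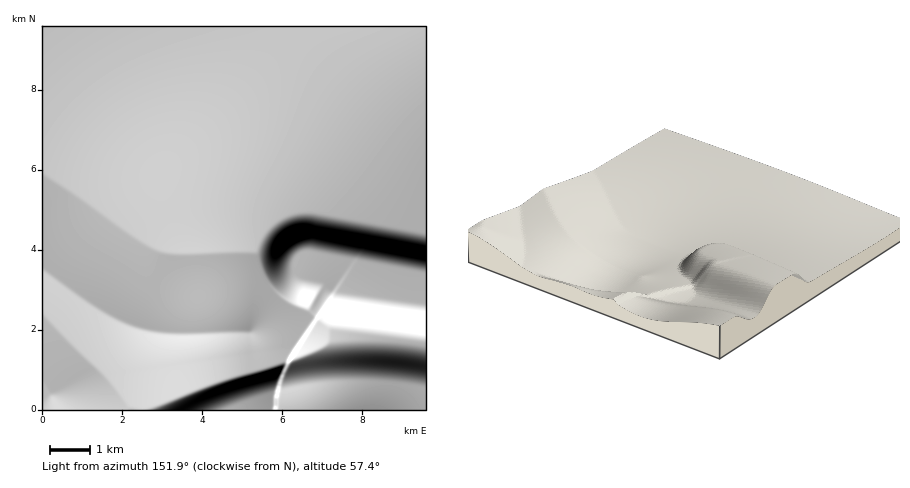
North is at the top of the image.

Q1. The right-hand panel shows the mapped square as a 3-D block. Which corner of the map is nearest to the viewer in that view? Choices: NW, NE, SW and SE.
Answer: SE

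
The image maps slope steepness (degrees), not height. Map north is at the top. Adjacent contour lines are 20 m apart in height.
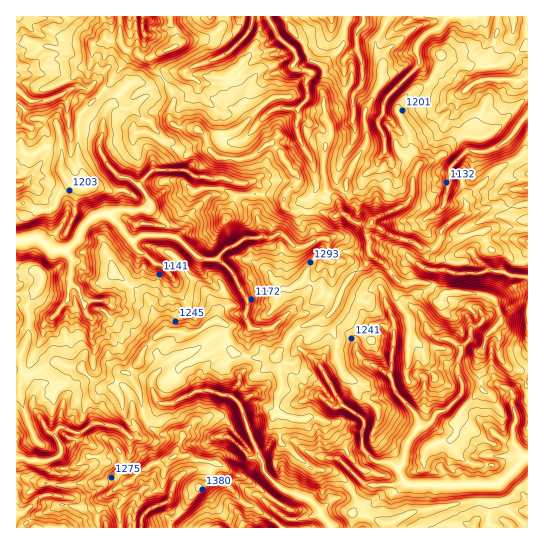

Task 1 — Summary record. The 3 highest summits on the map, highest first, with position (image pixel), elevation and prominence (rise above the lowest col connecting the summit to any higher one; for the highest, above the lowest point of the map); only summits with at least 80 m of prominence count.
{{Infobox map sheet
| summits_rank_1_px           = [371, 222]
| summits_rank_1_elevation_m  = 1445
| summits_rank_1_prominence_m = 404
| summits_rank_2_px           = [199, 487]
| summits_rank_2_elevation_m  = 1386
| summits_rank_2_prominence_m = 130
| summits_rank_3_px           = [171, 49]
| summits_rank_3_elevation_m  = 1324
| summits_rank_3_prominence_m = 104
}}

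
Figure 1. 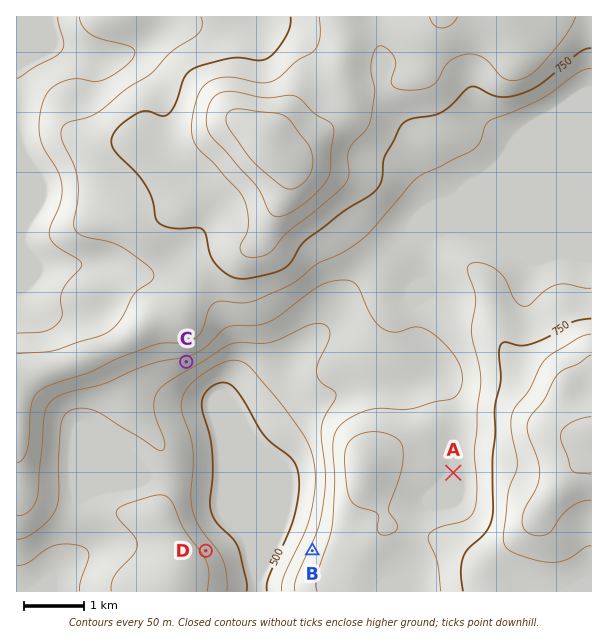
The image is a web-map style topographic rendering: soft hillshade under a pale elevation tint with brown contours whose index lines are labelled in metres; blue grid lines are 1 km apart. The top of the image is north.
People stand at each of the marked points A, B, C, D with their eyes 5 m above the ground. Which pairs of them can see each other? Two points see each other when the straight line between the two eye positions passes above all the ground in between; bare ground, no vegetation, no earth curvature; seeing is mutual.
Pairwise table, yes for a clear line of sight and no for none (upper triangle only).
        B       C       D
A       no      no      no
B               yes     yes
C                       yes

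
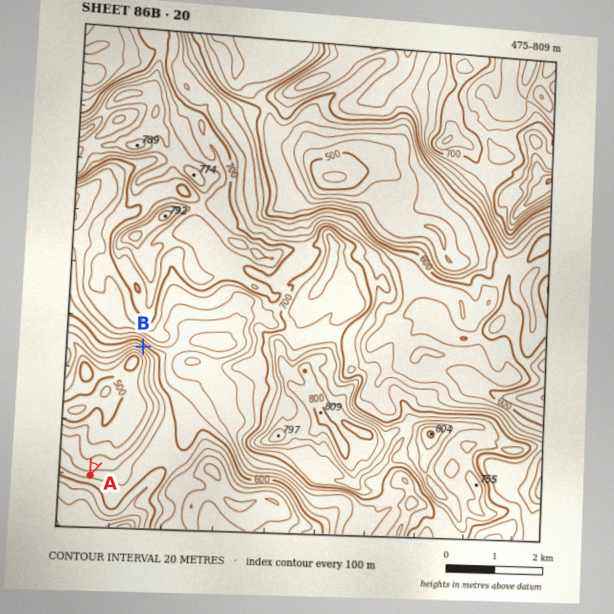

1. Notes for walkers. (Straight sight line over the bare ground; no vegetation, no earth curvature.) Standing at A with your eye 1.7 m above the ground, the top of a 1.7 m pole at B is in view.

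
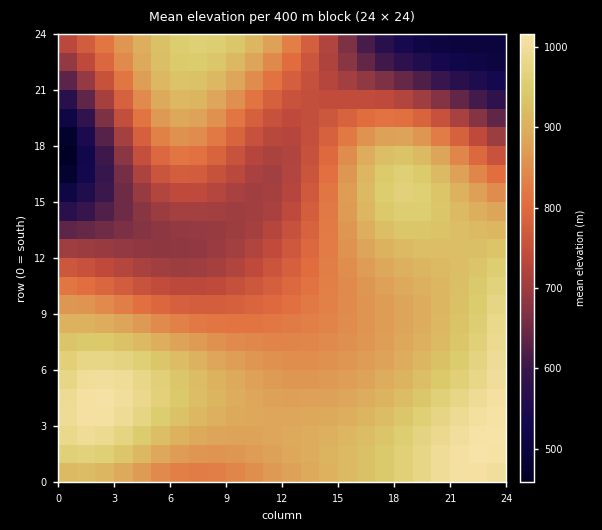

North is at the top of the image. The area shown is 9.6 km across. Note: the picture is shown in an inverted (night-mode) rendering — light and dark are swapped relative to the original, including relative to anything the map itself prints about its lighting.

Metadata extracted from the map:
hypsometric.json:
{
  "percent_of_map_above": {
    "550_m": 97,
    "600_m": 94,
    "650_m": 92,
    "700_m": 86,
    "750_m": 74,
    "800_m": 65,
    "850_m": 52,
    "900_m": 32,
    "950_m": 13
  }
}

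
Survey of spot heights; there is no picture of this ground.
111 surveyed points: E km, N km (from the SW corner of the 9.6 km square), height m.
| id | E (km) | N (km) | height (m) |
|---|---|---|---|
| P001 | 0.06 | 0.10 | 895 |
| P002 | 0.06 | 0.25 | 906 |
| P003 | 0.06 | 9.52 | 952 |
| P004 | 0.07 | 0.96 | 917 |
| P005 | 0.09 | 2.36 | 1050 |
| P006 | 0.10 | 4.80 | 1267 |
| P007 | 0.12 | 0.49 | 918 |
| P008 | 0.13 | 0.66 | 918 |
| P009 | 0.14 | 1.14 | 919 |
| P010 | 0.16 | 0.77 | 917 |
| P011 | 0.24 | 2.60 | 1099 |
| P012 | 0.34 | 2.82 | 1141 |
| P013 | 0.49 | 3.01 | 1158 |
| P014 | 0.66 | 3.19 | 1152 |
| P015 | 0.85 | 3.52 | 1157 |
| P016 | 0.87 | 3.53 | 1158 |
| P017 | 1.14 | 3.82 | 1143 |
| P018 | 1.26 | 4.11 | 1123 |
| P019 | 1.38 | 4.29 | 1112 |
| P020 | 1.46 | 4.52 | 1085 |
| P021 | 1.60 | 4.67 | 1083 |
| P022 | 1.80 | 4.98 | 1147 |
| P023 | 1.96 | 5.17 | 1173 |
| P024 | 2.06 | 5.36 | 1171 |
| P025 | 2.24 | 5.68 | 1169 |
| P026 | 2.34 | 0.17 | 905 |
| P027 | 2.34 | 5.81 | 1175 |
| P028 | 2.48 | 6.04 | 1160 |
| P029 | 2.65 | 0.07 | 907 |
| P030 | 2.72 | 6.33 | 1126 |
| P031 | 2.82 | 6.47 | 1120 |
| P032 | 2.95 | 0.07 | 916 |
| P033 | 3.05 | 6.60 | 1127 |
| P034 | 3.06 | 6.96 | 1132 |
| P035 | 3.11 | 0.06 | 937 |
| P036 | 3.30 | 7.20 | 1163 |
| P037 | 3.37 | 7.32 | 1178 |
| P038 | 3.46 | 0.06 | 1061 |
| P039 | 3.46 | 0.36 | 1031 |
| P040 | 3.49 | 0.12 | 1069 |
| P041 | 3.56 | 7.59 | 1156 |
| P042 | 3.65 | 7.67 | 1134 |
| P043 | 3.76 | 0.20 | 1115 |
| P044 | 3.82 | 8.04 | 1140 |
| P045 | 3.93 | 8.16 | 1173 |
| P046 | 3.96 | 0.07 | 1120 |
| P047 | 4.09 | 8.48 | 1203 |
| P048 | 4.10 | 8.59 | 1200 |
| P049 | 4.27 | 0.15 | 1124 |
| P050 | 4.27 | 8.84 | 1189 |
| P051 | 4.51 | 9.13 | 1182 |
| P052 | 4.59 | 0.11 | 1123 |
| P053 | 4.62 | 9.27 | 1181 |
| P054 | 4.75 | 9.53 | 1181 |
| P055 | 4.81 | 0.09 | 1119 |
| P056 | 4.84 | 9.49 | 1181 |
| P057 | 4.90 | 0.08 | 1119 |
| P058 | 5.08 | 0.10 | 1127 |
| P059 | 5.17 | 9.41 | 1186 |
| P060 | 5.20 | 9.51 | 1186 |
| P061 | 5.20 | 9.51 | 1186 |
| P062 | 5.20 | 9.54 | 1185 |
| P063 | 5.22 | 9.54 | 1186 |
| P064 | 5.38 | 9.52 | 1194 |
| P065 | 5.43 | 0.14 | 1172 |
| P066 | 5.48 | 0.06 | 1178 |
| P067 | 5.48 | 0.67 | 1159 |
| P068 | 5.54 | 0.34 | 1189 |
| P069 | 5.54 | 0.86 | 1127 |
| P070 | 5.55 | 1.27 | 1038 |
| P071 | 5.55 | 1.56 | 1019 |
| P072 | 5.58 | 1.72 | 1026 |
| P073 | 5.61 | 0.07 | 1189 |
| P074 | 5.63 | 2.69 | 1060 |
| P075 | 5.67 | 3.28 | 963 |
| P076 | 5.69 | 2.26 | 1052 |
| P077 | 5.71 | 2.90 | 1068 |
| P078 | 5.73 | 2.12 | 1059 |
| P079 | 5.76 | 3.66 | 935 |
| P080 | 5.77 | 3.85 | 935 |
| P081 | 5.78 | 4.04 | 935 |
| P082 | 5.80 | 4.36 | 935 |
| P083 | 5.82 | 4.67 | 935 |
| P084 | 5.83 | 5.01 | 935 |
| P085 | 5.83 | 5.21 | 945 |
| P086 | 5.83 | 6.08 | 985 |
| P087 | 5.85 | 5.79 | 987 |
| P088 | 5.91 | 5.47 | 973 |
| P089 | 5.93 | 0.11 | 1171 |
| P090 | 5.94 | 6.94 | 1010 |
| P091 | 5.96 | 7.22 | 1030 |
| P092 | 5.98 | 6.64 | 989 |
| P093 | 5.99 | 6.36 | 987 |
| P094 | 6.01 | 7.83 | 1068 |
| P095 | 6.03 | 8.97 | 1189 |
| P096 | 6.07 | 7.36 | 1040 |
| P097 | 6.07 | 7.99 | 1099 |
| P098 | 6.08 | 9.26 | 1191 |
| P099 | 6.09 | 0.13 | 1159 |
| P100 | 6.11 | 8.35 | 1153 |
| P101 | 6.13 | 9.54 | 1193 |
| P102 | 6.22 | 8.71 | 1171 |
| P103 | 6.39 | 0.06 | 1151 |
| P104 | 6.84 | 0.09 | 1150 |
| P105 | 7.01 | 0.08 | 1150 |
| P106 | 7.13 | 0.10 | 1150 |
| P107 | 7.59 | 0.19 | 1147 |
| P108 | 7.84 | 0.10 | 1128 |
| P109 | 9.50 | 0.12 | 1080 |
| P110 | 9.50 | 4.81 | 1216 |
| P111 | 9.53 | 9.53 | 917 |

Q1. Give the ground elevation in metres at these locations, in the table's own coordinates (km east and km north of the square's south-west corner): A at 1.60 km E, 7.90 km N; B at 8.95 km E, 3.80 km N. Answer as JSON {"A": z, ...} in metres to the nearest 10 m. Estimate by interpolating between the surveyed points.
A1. {"A": 1050, "B": 1210}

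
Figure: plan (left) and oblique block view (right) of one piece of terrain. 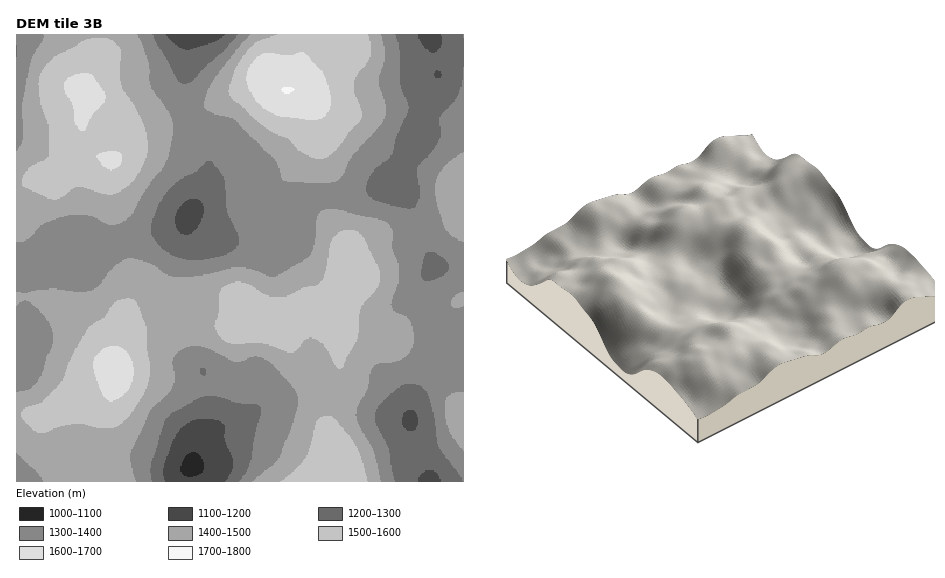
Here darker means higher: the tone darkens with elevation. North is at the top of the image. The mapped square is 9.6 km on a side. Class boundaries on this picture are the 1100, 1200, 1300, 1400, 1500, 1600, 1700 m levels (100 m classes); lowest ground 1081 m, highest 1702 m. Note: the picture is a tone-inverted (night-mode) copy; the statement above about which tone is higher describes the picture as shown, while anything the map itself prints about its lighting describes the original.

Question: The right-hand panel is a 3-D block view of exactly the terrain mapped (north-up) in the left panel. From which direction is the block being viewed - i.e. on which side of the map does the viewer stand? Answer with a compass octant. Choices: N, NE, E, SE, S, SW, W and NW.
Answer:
NW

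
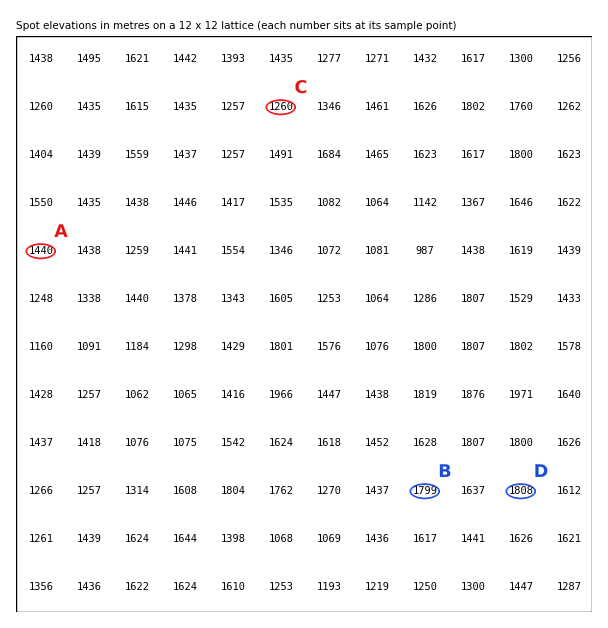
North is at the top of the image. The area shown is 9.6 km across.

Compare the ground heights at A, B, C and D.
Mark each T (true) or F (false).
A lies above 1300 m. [T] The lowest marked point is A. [F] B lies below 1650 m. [F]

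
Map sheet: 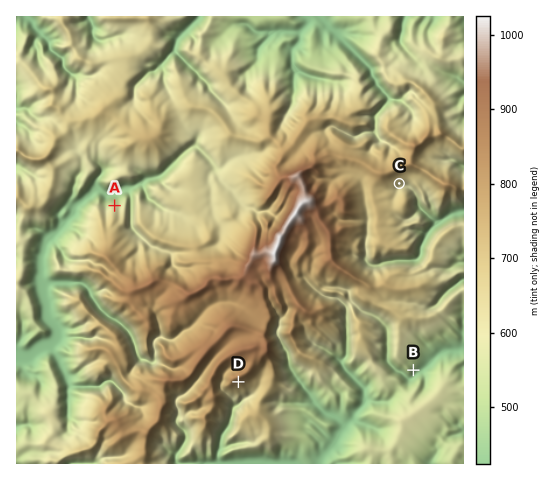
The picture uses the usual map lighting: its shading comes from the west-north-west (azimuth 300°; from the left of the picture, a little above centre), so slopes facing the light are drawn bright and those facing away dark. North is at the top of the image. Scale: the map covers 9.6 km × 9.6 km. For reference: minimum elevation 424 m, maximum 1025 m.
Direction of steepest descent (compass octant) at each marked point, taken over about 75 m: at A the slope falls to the N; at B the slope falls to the SE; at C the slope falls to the SE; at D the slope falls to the S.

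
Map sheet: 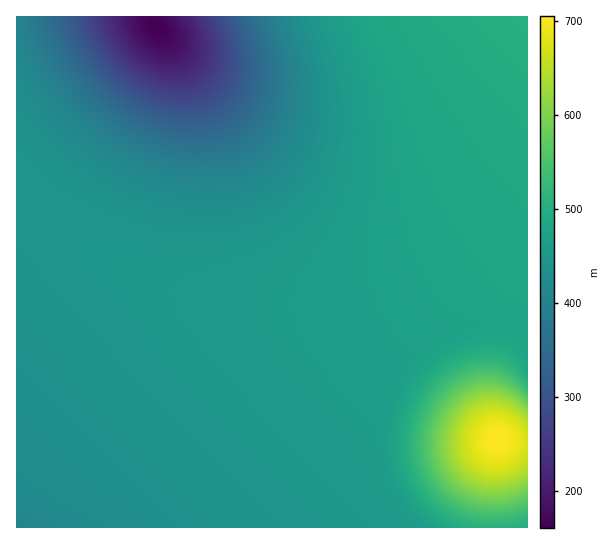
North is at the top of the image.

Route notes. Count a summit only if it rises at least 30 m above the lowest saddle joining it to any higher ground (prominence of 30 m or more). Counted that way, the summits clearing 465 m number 1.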